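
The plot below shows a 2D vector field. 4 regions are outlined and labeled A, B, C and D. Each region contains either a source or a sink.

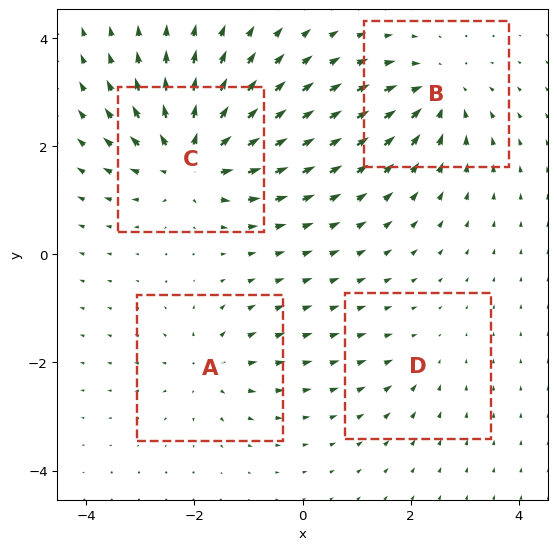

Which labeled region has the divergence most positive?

C

Divergence at each region's feature centre — A: about +4, B: about -5, C: about +8, D: about -2. Region C is most positive.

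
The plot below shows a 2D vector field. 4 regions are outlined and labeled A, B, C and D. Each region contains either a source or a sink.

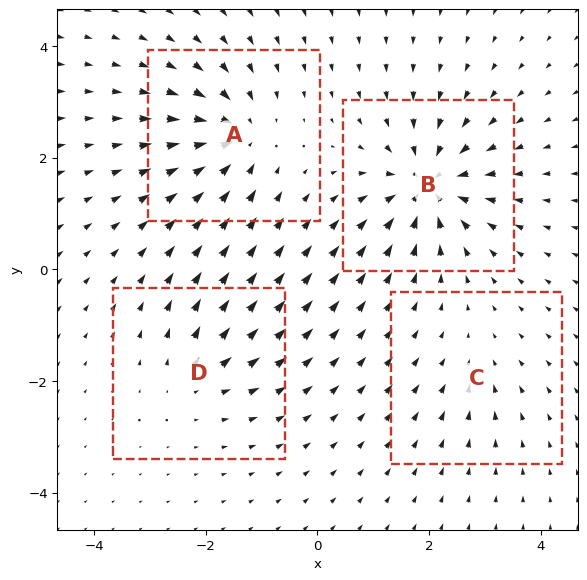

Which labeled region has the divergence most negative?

B

Divergence at each region's feature centre — A: about -6, B: about -8, C: about -2, D: about +4. Region B is most negative.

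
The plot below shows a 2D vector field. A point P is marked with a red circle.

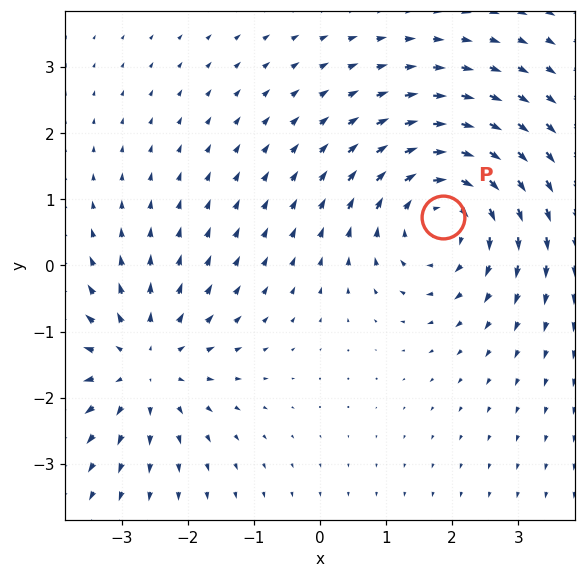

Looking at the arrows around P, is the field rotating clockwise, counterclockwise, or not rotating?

Near P at (1.9, 0.7) the arrows circulate clockwise. The curl (z-component) there is about -4; negative curl means clockwise rotation.

clockwise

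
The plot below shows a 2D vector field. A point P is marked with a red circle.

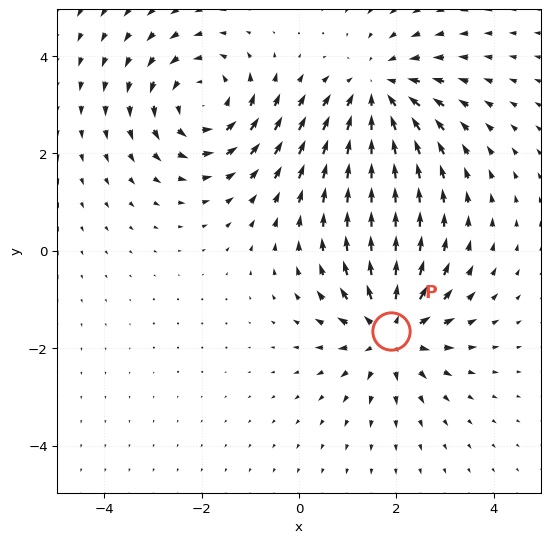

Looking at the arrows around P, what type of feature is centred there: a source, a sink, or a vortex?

source

At P (1.9, -1.6) the arrows spread outward. Divergence about +5, curl ≈0 — positive divergence with near-zero curl is a source.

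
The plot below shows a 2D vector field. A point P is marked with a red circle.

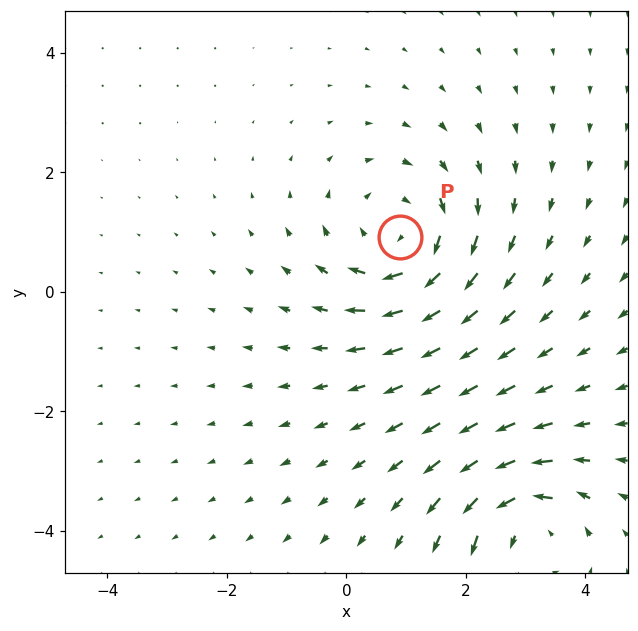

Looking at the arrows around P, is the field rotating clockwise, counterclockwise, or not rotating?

clockwise

Near P at (0.9, 0.9) the arrows circulate clockwise. The curl (z-component) there is about -4; negative curl means clockwise rotation.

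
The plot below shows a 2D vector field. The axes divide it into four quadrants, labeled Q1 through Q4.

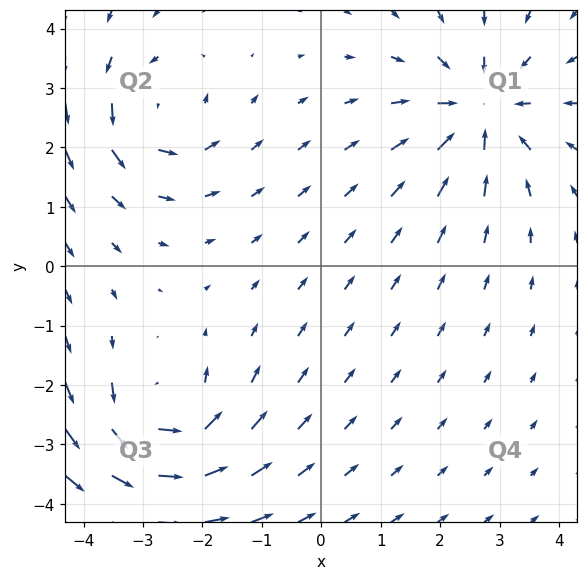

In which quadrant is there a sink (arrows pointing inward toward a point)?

Q1

The sink sits at approximately (2.7, 2.6), which lies in quadrant Q1. The divergence there is about -5, negative as expected for a sink.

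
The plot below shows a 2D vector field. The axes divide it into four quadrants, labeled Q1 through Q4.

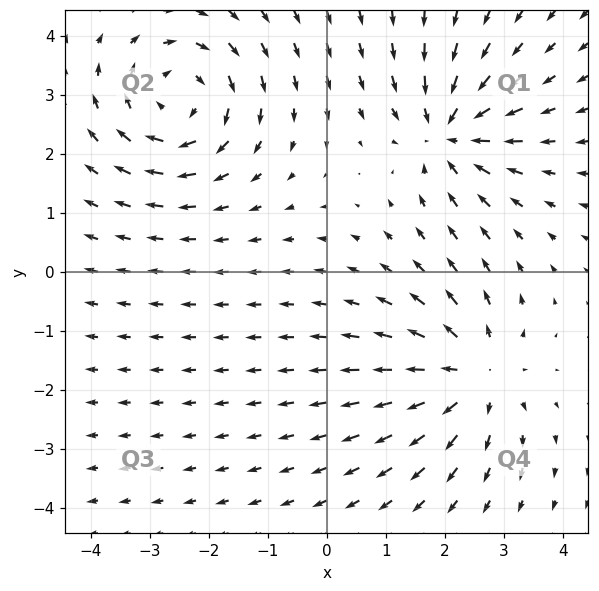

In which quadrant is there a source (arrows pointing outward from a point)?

The source sits at approximately (2.5, -1.7), which lies in quadrant Q4. The divergence there is about +4, positive as expected for a source.

Q4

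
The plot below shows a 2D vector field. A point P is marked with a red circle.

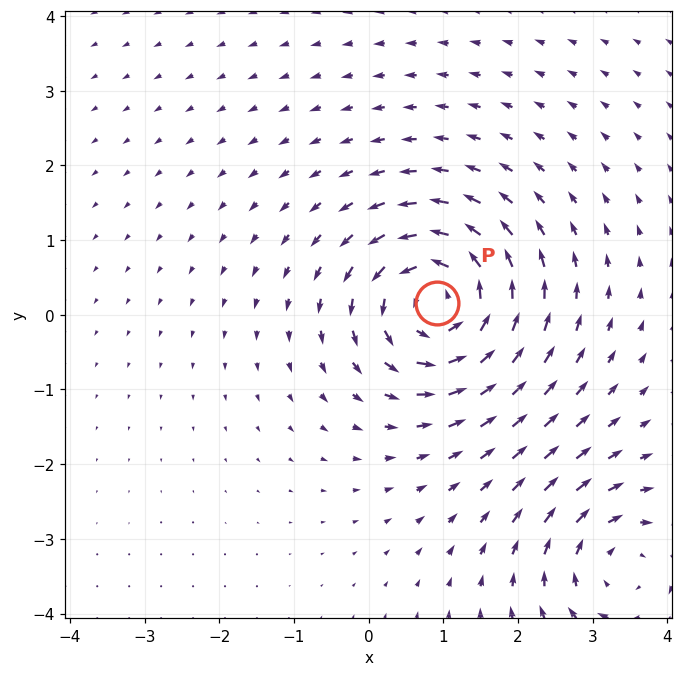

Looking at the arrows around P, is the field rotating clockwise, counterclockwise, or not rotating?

counterclockwise

Near P at (0.9, 0.2) the arrows circulate counterclockwise. The curl (z-component) there is about +6; positive curl means counterclockwise rotation.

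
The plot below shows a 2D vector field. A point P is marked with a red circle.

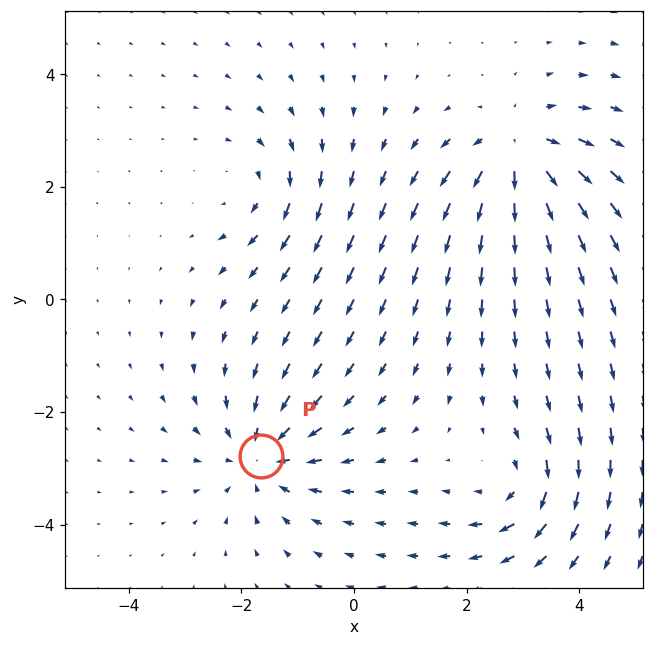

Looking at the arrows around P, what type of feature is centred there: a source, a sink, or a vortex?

sink

At P (-1.7, -2.8) the arrows converge inward. Divergence about -4, curl ≈0 — negative divergence with near-zero curl is a sink.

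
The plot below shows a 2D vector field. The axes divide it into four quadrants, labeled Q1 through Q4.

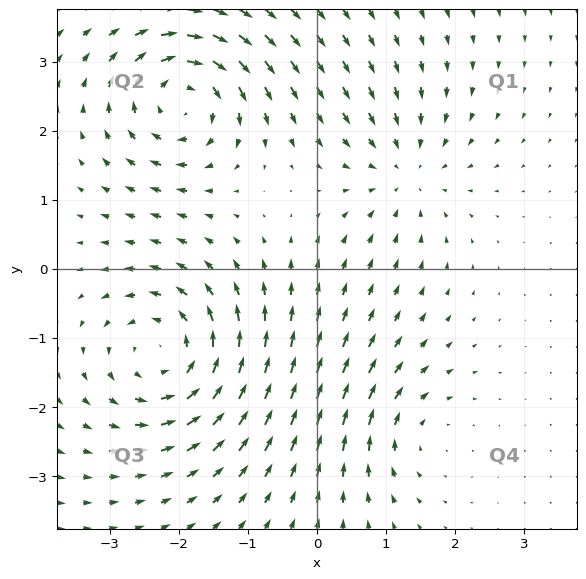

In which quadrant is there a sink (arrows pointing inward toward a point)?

Q1

The sink sits at approximately (1.3, 1.4), which lies in quadrant Q1. The divergence there is about -3, negative as expected for a sink.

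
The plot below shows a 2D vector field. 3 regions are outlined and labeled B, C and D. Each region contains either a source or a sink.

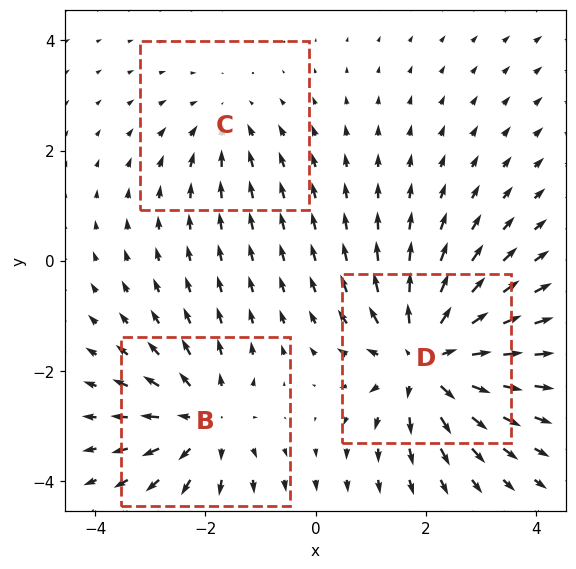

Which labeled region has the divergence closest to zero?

C

Divergence at each region's feature centre — B: about +3, C: about -2, D: about +5. Region C is closest to zero.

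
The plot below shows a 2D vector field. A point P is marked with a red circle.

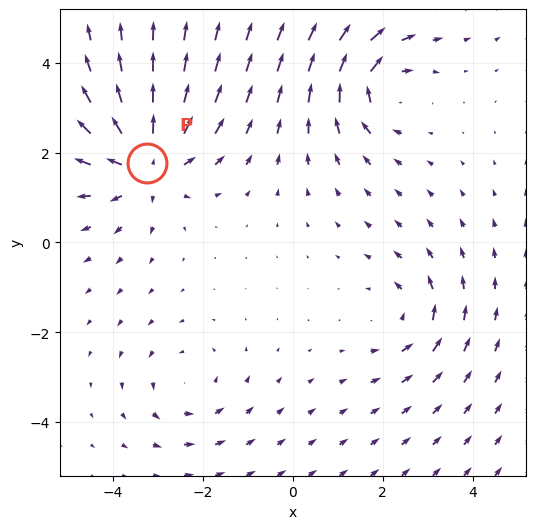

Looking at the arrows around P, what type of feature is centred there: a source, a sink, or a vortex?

source

At P (-3.2, 1.8) the arrows spread outward. Divergence about +5, curl ≈0 — positive divergence with near-zero curl is a source.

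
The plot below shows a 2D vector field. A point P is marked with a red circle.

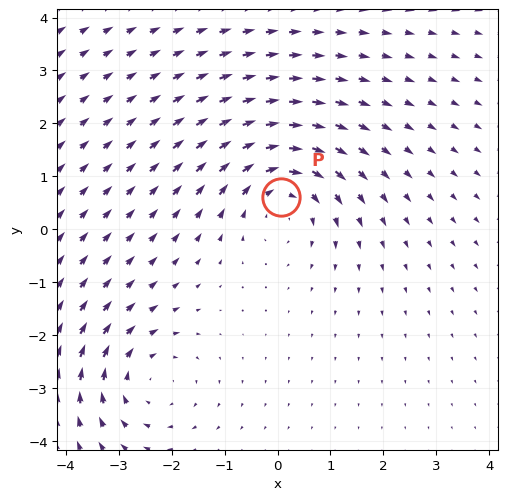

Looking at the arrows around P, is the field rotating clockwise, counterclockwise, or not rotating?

clockwise

Near P at (0.1, 0.6) the arrows circulate clockwise. The curl (z-component) there is about -4; negative curl means clockwise rotation.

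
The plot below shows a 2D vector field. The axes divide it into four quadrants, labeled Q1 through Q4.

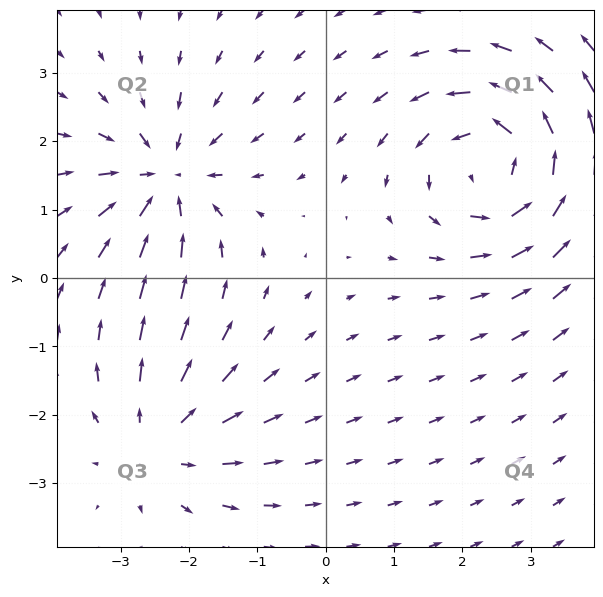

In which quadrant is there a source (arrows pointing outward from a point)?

Q3

The source sits at approximately (-2.4, -2.4), which lies in quadrant Q3. The divergence there is about +3, positive as expected for a source.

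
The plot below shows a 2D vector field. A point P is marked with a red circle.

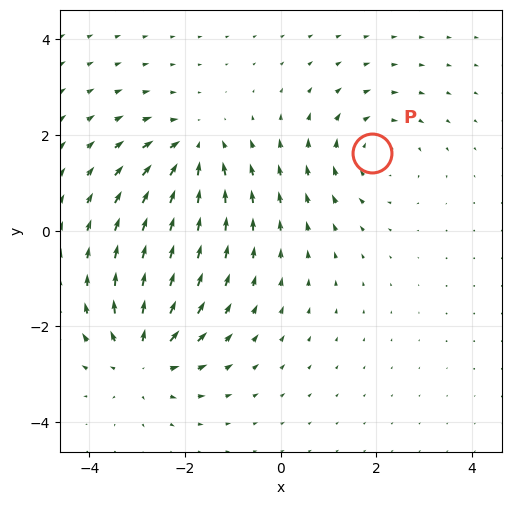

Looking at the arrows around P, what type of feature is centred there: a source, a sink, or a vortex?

vortex

At P (1.9, 1.6) the arrows circulate clockwise. Divergence ≈0, curl about -3 — near-zero divergence with nonzero curl is a vortex.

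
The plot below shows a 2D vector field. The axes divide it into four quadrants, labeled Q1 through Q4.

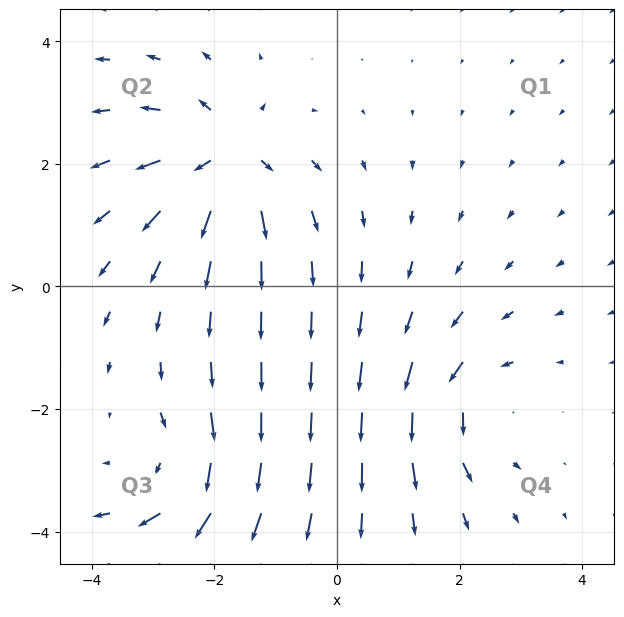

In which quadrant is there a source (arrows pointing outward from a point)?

The source sits at approximately (-1.8, 2.1), which lies in quadrant Q2. The divergence there is about +6, positive as expected for a source.

Q2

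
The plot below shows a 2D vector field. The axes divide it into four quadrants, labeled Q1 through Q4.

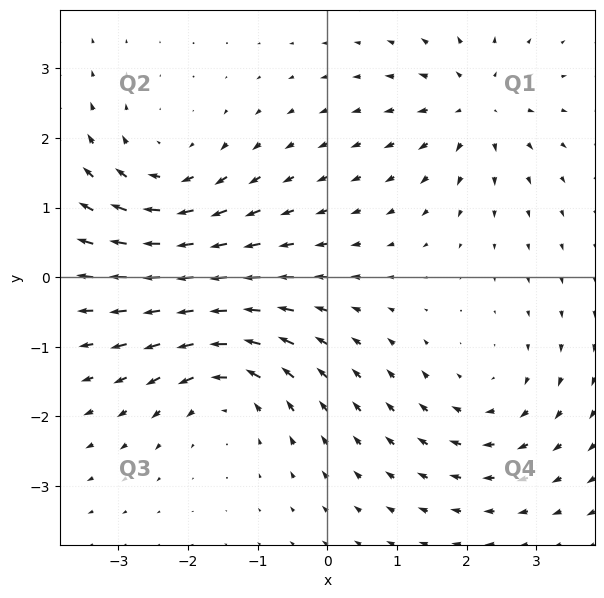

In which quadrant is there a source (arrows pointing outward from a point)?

Q1

The source sits at approximately (2.1, 2.5), which lies in quadrant Q1. The divergence there is about +4, positive as expected for a source.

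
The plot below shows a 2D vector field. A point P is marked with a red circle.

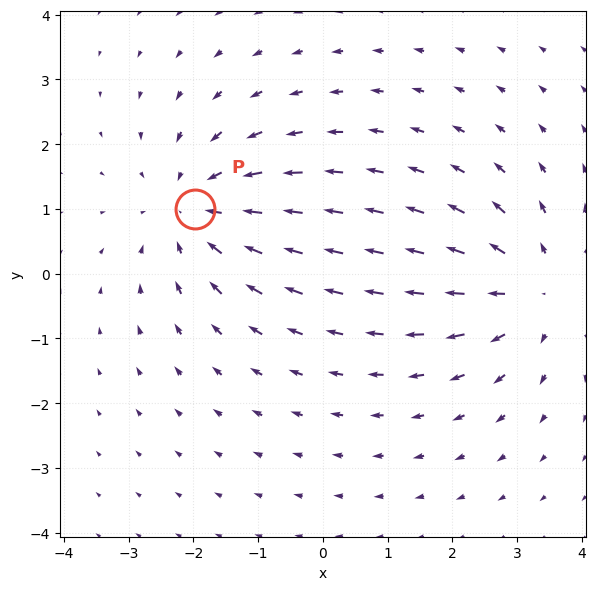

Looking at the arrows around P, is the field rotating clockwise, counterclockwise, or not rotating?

Near P at (-2.0, 1.0) the arrows show no circulation. The curl there is ≈0.

not rotating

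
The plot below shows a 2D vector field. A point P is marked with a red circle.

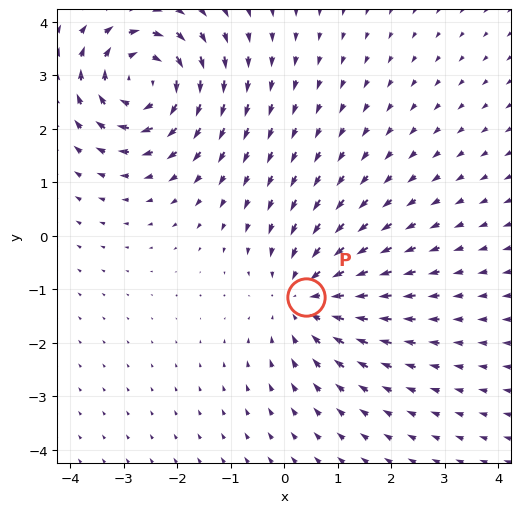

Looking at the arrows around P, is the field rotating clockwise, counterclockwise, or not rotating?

not rotating

Near P at (0.4, -1.1) the arrows show no circulation. The curl there is ≈0.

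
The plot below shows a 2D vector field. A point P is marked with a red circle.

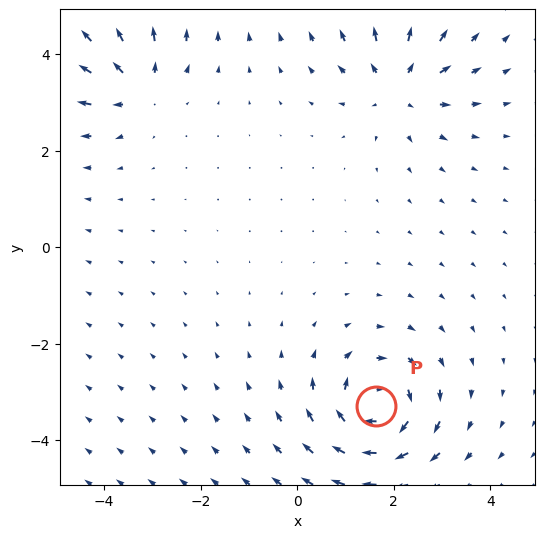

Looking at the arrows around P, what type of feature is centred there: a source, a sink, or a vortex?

vortex

At P (1.6, -3.3) the arrows circulate clockwise. Divergence ≈0, curl about -6 — near-zero divergence with nonzero curl is a vortex.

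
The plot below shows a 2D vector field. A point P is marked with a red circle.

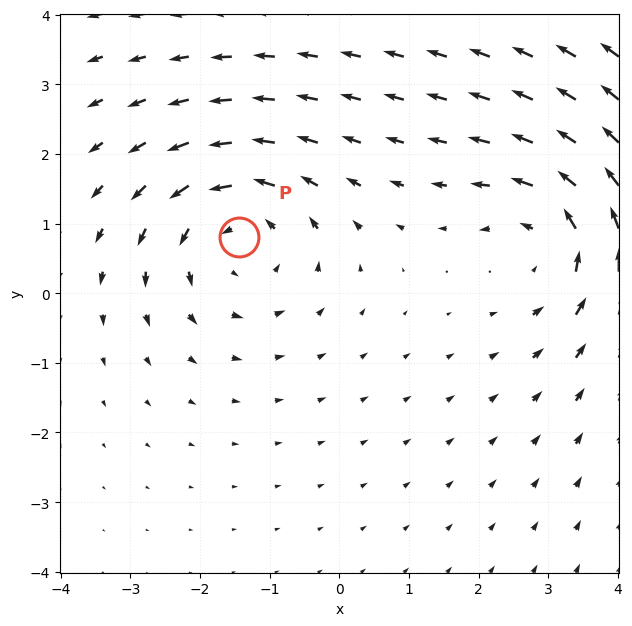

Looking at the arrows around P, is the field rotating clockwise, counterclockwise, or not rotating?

Near P at (-1.4, 0.8) the arrows circulate counterclockwise. The curl (z-component) there is about +4; positive curl means counterclockwise rotation.

counterclockwise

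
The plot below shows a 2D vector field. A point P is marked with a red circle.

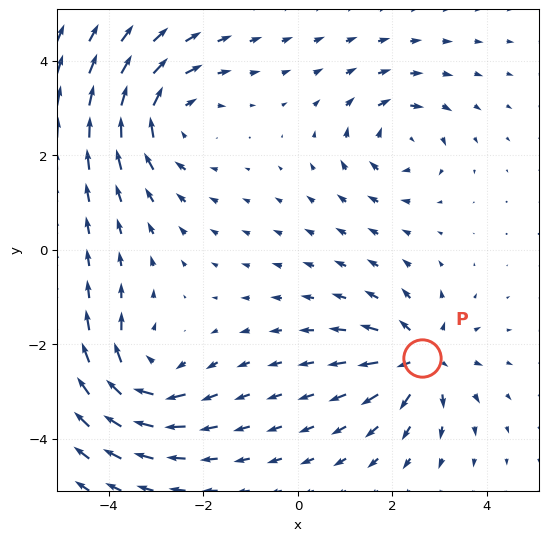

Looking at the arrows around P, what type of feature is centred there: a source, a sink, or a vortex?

source

At P (2.6, -2.3) the arrows spread outward. Divergence about +5, curl ≈0 — positive divergence with near-zero curl is a source.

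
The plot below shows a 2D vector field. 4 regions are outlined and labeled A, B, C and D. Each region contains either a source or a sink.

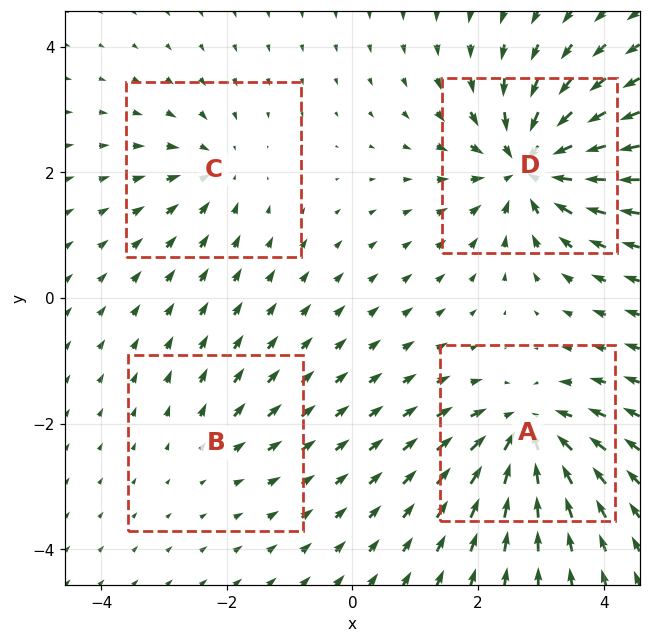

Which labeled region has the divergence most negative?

D

Divergence at each region's feature centre — A: about -6, B: about +2, C: about -4, D: about -8. Region D is most negative.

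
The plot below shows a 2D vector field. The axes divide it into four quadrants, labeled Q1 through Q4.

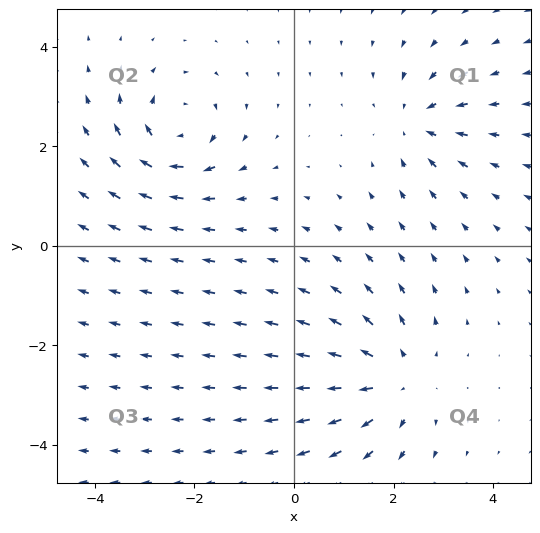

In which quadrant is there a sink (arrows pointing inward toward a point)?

Q1

The sink sits at approximately (2.5, 2.5), which lies in quadrant Q1. The divergence there is about -3, negative as expected for a sink.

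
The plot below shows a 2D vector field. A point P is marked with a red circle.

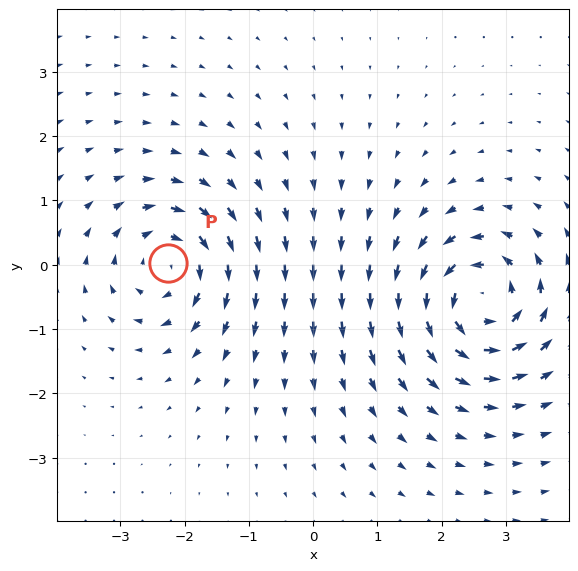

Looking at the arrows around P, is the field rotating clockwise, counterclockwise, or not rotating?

Near P at (-2.2, 0.0) the arrows circulate clockwise. The curl (z-component) there is about -5; negative curl means clockwise rotation.

clockwise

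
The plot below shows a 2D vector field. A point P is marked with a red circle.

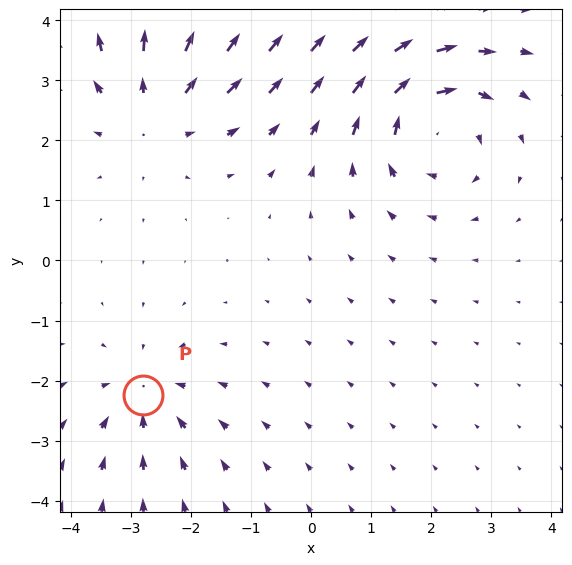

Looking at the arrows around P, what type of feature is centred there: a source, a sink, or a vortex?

At P (-2.8, -2.2) the arrows converge inward. Divergence about -3, curl ≈0 — negative divergence with near-zero curl is a sink.

sink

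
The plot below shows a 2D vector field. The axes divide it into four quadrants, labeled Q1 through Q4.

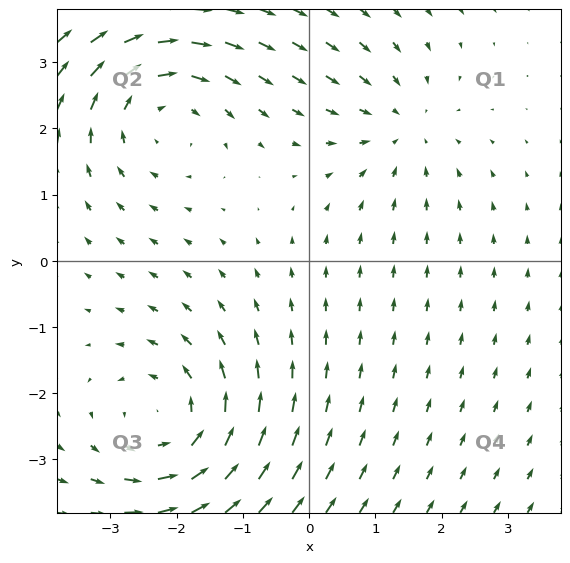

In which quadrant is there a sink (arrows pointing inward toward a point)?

The sink sits at approximately (1.4, 2.0), which lies in quadrant Q1. The divergence there is about -2, negative as expected for a sink.

Q1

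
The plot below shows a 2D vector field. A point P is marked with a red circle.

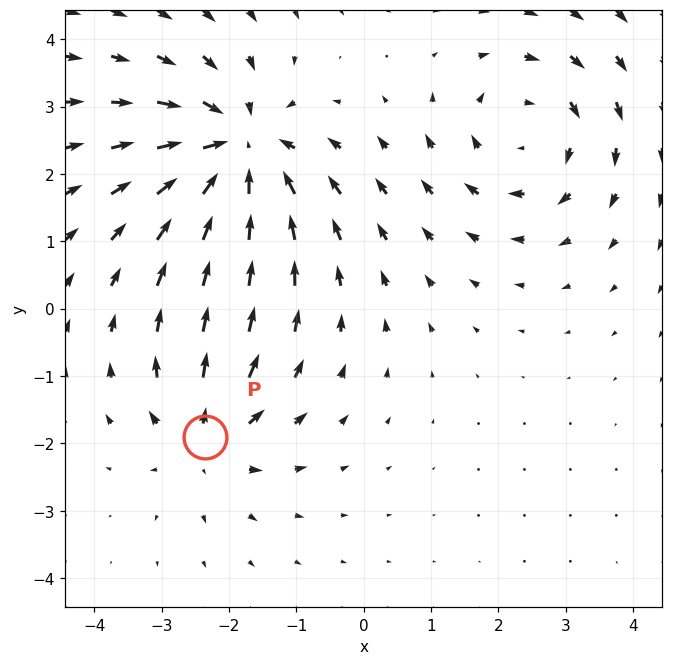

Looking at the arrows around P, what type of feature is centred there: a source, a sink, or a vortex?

At P (-2.4, -1.9) the arrows spread outward. Divergence about +3, curl ≈0 — positive divergence with near-zero curl is a source.

source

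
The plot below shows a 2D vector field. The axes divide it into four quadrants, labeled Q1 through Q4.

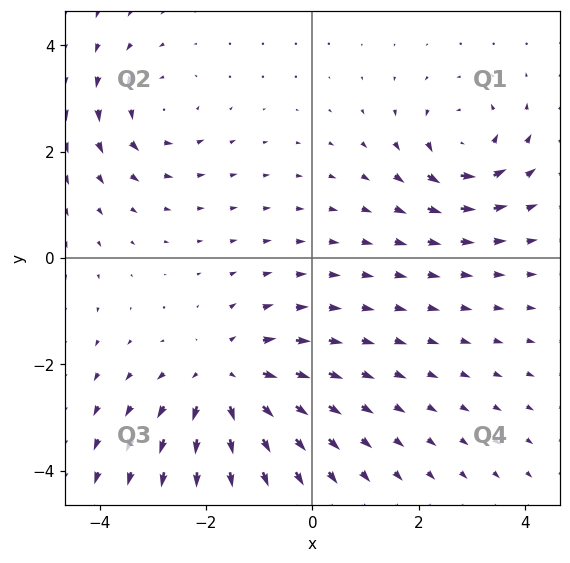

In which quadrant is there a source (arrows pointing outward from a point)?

The source sits at approximately (-1.6, -2.3), which lies in quadrant Q3. The divergence there is about +4, positive as expected for a source.

Q3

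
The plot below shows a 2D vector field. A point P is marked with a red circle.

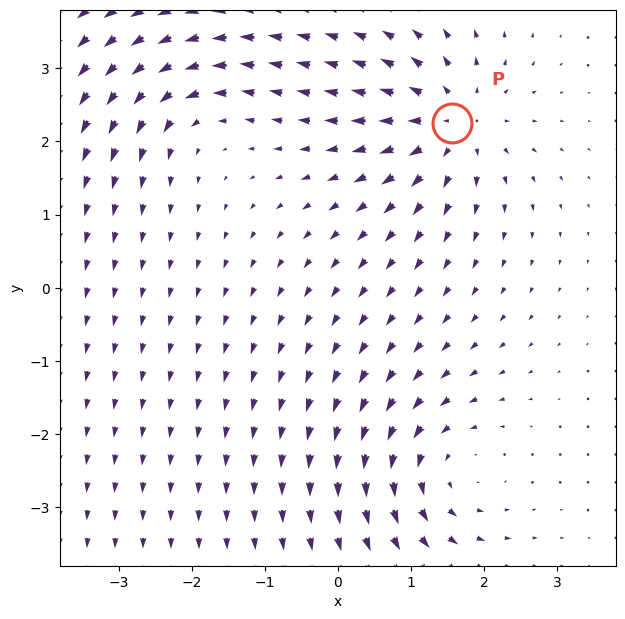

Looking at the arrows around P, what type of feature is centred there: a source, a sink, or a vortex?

source

At P (1.6, 2.2) the arrows spread outward. Divergence about +6, curl ≈0 — positive divergence with near-zero curl is a source.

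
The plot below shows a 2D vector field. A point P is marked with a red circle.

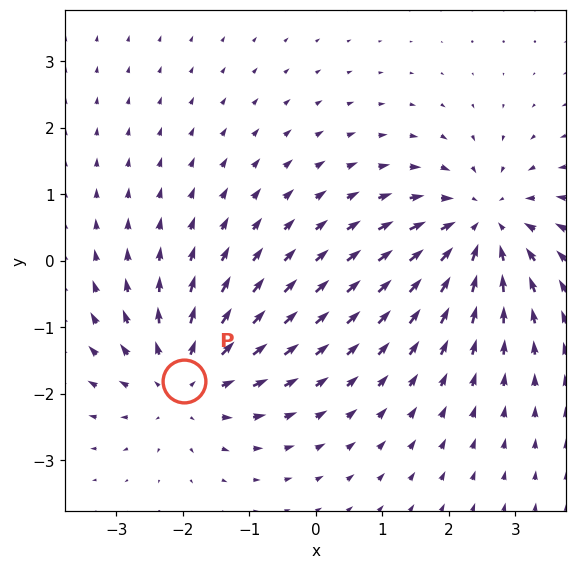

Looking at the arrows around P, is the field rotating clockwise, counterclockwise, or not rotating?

Near P at (-2.0, -1.8) the arrows show no circulation. The curl there is ≈0.

not rotating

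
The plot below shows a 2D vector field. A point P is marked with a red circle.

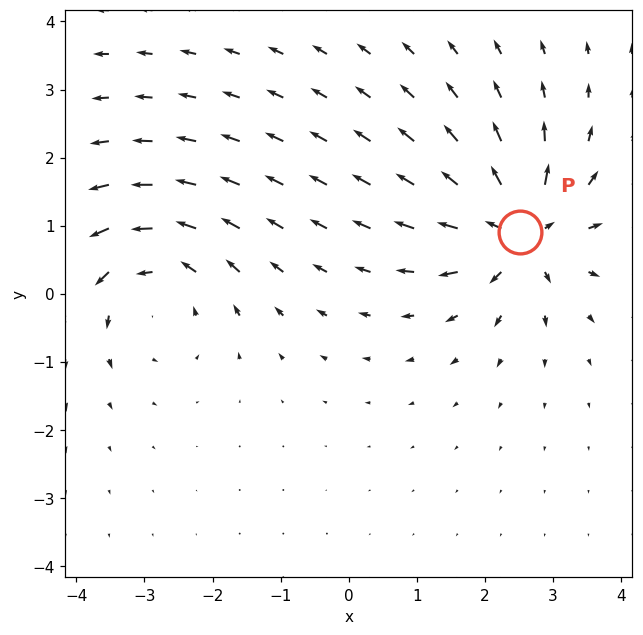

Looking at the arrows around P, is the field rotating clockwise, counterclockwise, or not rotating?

not rotating

Near P at (2.5, 0.9) the arrows show no circulation. The curl there is ≈0.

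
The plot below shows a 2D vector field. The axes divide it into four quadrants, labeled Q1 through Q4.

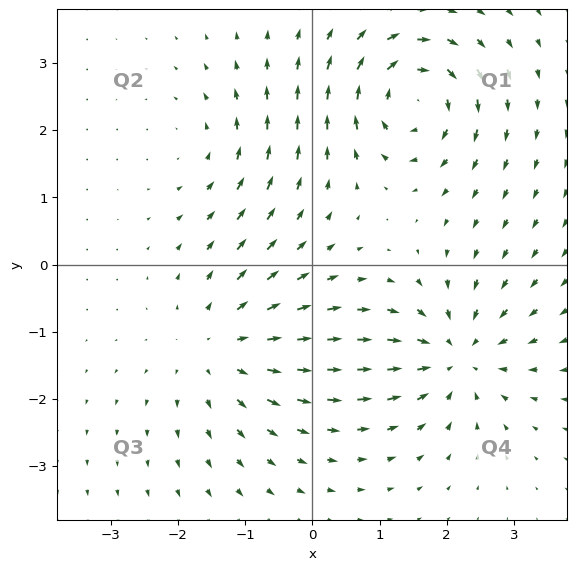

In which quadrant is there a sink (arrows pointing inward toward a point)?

The sink sits at approximately (2.1, -1.4), which lies in quadrant Q4. The divergence there is about -5, negative as expected for a sink.

Q4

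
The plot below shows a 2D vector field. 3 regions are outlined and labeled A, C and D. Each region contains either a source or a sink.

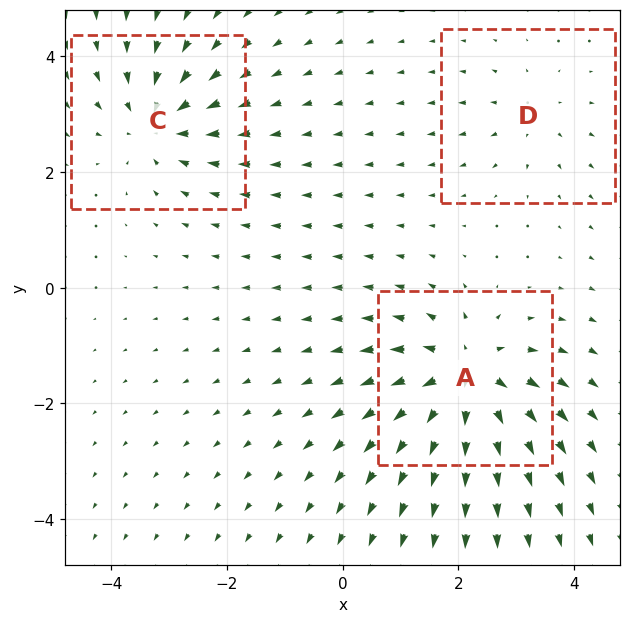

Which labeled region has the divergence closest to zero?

Divergence at each region's feature centre — A: about +5, C: about -4, D: about +2. Region D is closest to zero.

D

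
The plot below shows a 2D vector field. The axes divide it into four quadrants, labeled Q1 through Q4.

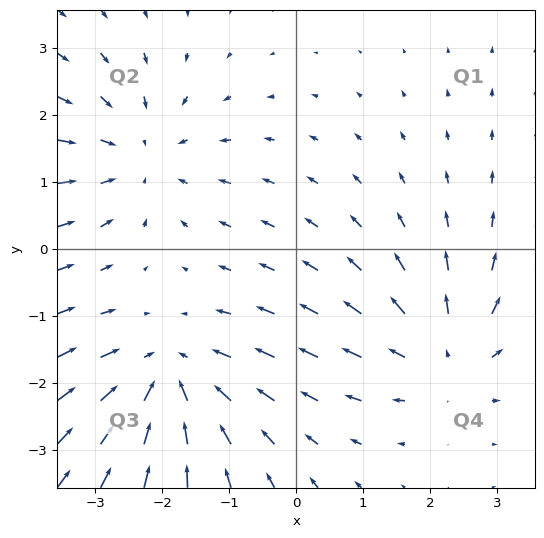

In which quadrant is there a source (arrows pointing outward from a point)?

Q4

The source sits at approximately (2.3, -1.6), which lies in quadrant Q4. The divergence there is about +3, positive as expected for a source.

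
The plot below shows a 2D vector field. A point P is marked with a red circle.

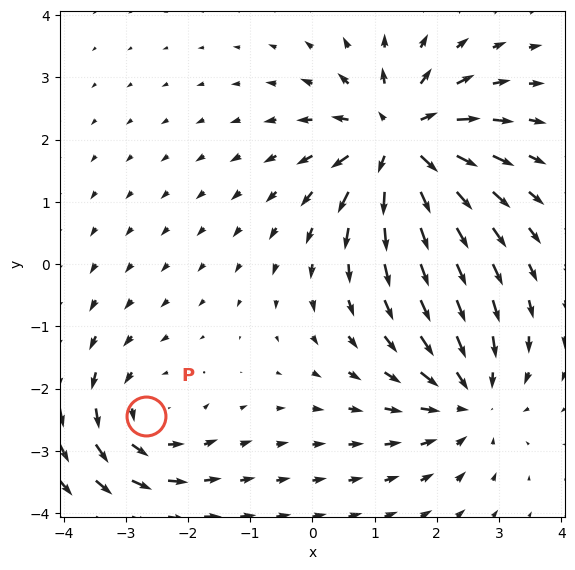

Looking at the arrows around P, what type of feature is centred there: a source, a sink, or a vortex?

At P (-2.7, -2.4) the arrows circulate counterclockwise. Divergence ≈0, curl about +3 — near-zero divergence with nonzero curl is a vortex.

vortex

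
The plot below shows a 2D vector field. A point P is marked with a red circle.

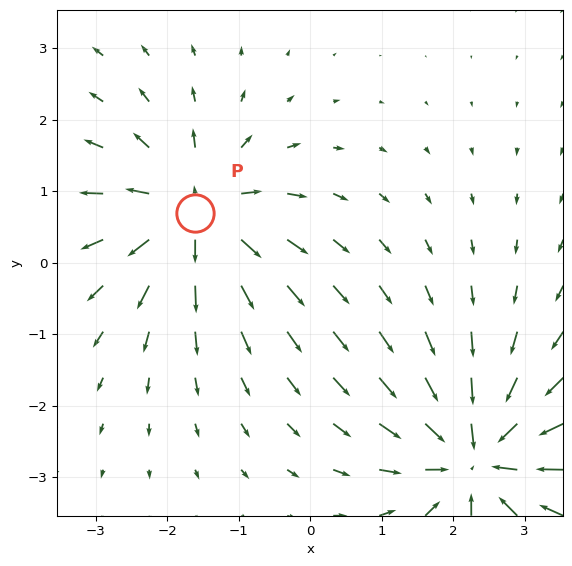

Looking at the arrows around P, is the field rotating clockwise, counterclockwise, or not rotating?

not rotating

Near P at (-1.6, 0.7) the arrows show no circulation. The curl there is ≈0.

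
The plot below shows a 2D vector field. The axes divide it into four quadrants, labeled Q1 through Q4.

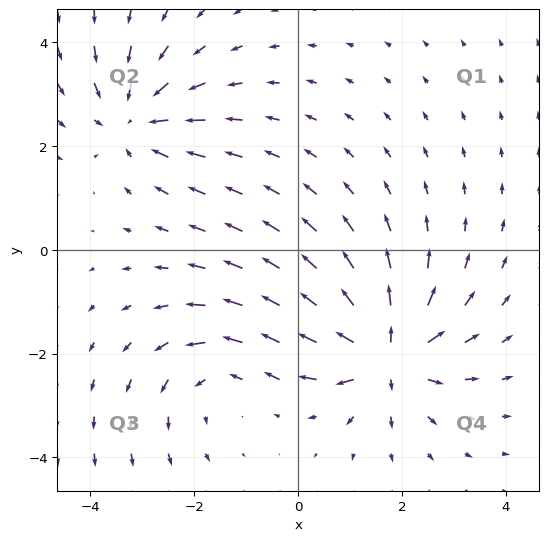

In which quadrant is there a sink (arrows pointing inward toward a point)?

The sink sits at approximately (-3.1, 2.5), which lies in quadrant Q2. The divergence there is about -4, negative as expected for a sink.

Q2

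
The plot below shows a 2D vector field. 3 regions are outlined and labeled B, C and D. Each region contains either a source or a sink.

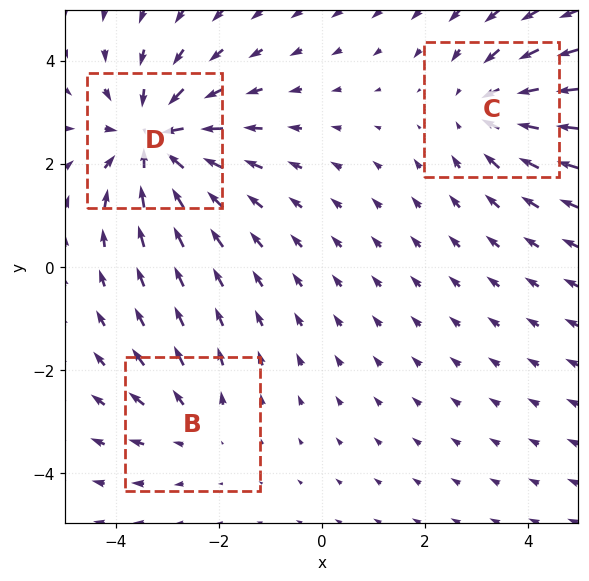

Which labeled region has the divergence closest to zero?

B

Divergence at each region's feature centre — B: about +2, C: about -3, D: about -4. Region B is closest to zero.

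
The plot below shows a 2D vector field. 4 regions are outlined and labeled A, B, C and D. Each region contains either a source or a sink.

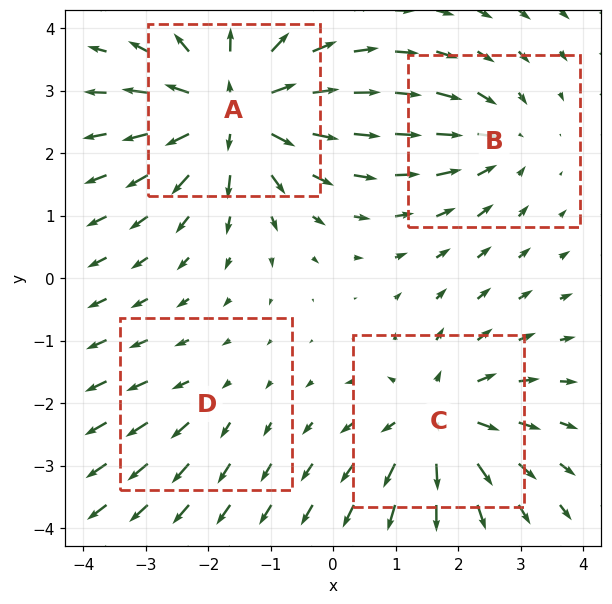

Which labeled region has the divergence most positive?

A

Divergence at each region's feature centre — A: about +7, B: about -3, C: about +5, D: about +2. Region A is most positive.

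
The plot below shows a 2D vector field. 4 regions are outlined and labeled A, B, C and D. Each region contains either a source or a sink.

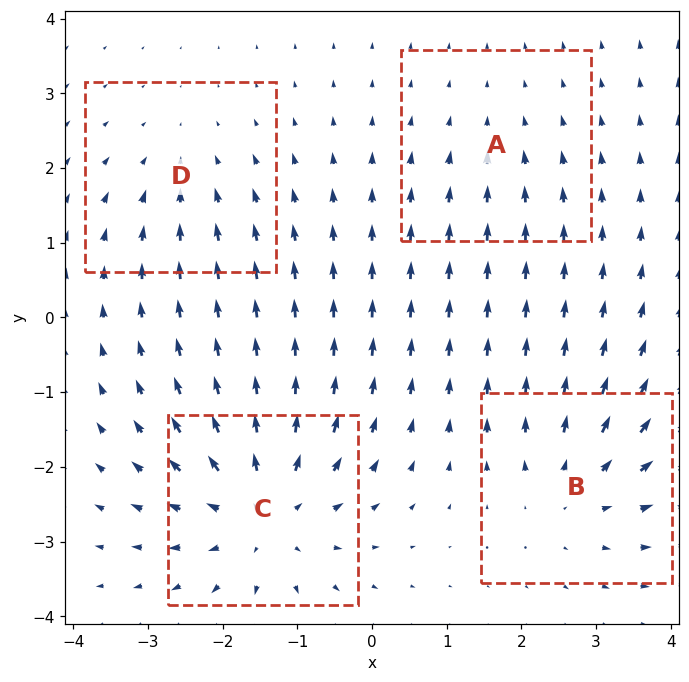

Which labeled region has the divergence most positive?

Divergence at each region's feature centre — A: about -2, B: about +4, C: about +6, D: about -3. Region C is most positive.

C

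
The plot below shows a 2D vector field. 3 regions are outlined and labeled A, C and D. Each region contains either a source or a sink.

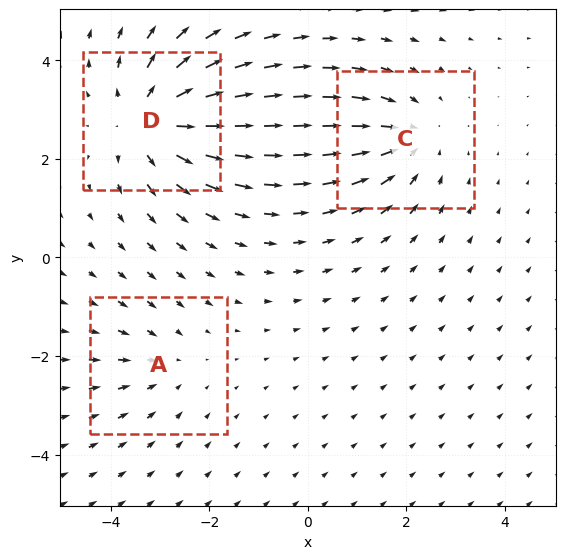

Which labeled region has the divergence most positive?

D

Divergence at each region's feature centre — A: about -2, C: about -3, D: about +4. Region D is most positive.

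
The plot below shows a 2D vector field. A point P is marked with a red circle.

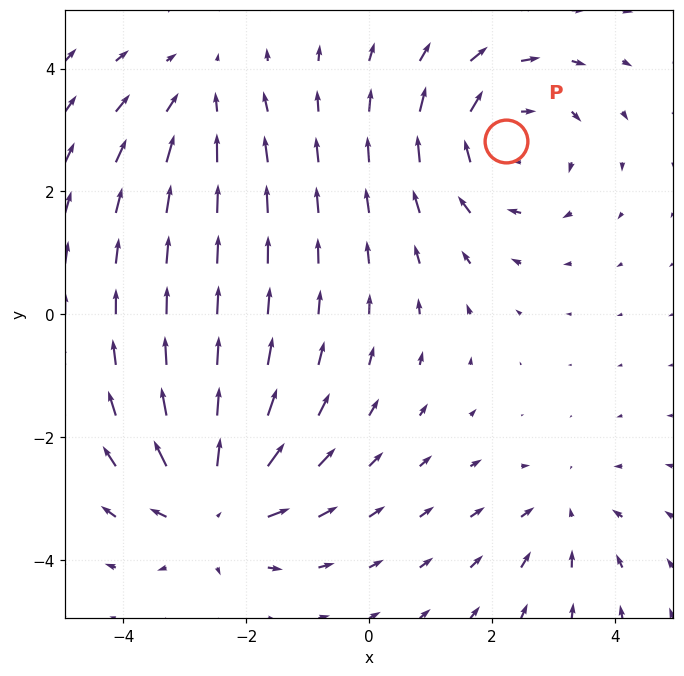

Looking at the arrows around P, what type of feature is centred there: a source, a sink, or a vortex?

vortex

At P (2.2, 2.8) the arrows circulate clockwise. Divergence ≈0, curl about -4 — near-zero divergence with nonzero curl is a vortex.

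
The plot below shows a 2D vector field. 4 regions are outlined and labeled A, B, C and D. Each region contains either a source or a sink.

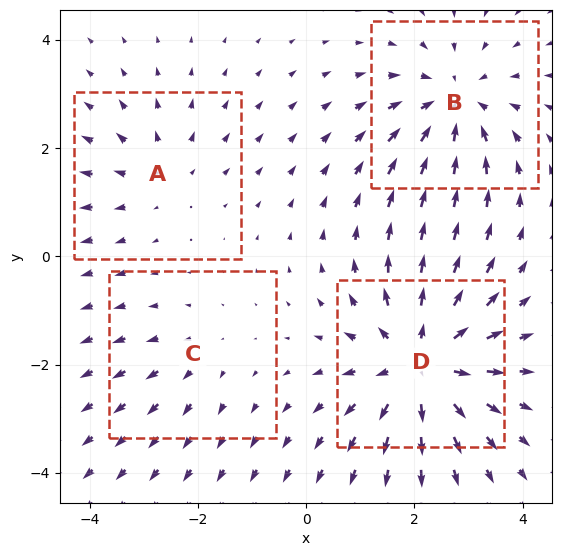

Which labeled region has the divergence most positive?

Divergence at each region's feature centre — A: about +3, B: about -4, C: about +2, D: about +6. Region D is most positive.

D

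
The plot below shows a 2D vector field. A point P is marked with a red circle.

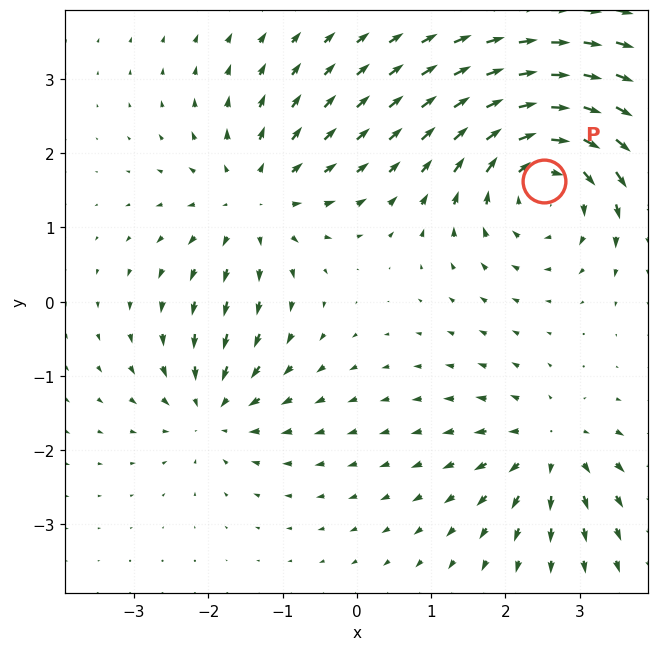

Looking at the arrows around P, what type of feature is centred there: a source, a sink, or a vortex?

vortex

At P (2.5, 1.6) the arrows circulate clockwise. Divergence ≈0, curl about -6 — near-zero divergence with nonzero curl is a vortex.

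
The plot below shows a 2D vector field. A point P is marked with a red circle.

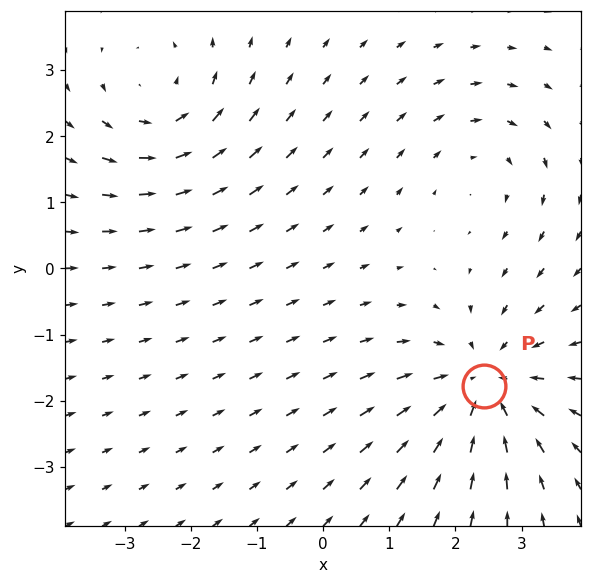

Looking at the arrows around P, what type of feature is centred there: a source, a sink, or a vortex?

At P (2.4, -1.8) the arrows converge inward. Divergence about -4, curl ≈0 — negative divergence with near-zero curl is a sink.

sink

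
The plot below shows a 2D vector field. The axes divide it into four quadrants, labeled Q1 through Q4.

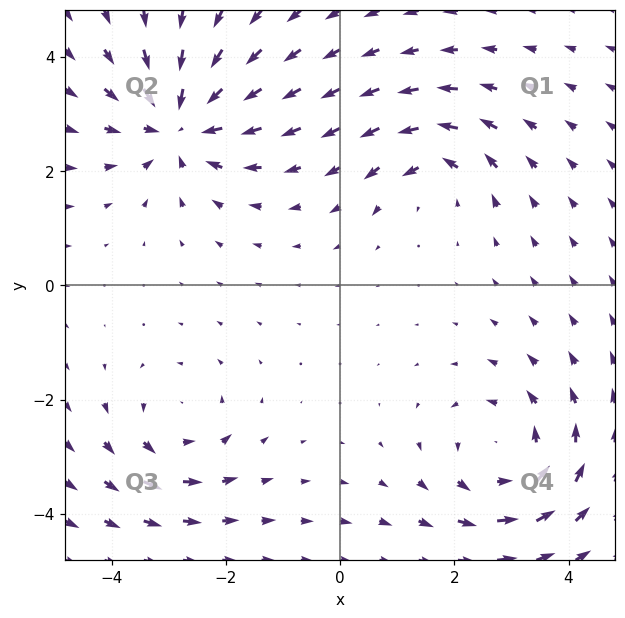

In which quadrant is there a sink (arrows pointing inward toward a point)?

The sink sits at approximately (-2.8, 2.8), which lies in quadrant Q2. The divergence there is about -6, negative as expected for a sink.

Q2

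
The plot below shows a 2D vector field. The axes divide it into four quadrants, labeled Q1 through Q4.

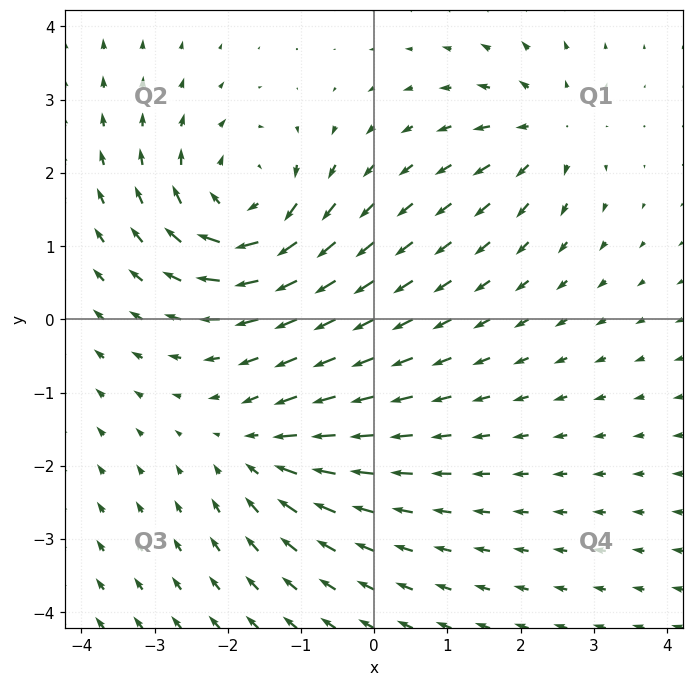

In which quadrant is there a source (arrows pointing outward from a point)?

Q1

The source sits at approximately (2.3, 2.6), which lies in quadrant Q1. The divergence there is about +4, positive as expected for a source.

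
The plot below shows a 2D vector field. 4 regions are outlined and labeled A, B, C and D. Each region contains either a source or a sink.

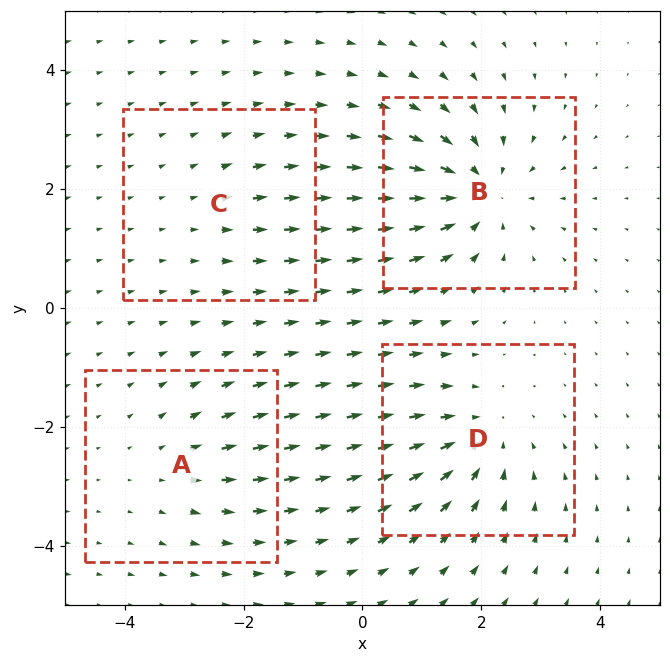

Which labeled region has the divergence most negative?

B

Divergence at each region's feature centre — A: about +3, B: about -7, C: about +2, D: about -5. Region B is most negative.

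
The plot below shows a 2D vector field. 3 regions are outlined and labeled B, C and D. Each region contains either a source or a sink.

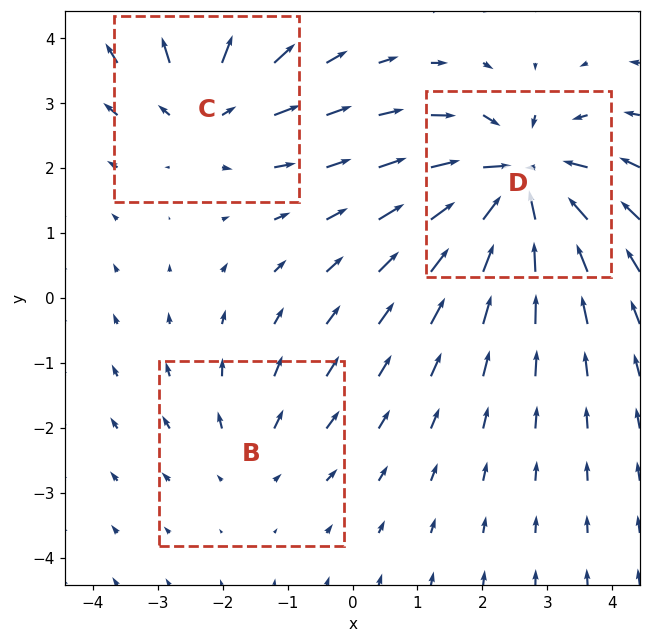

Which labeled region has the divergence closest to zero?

B

Divergence at each region's feature centre — B: about +2, C: about +4, D: about -6. Region B is closest to zero.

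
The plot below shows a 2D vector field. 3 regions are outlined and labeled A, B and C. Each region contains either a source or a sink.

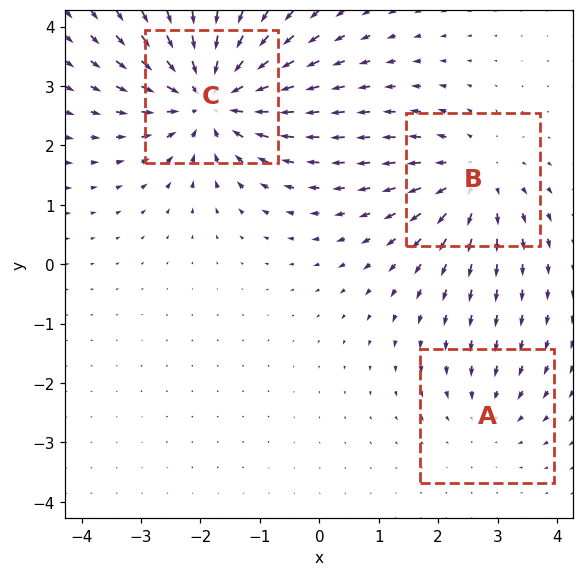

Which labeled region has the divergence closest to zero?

A

Divergence at each region's feature centre — A: about -2, B: about +3, C: about -5. Region A is closest to zero.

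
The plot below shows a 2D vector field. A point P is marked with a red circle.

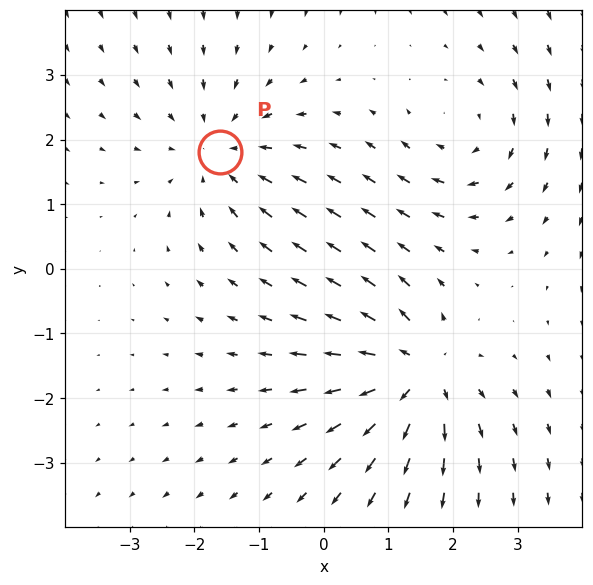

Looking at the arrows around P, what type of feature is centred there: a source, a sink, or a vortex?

At P (-1.6, 1.8) the arrows converge inward. Divergence about -3, curl ≈0 — negative divergence with near-zero curl is a sink.

sink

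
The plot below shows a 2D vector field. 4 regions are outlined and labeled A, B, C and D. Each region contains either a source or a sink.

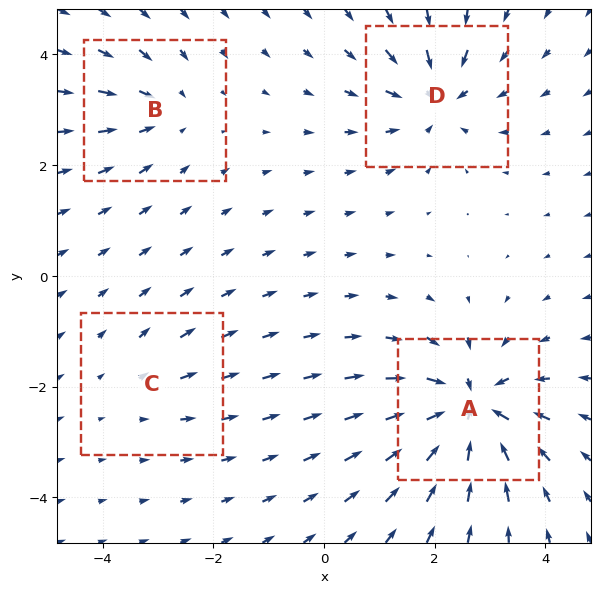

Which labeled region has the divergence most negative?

A

Divergence at each region's feature centre — A: about -9, B: about -4, C: about +2, D: about -6. Region A is most negative.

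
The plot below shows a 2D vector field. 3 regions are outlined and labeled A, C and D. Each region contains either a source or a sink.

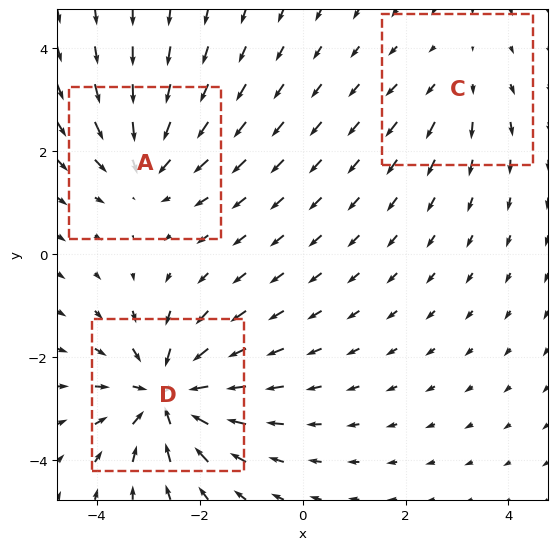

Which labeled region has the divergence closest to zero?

Divergence at each region's feature centre — A: about -4, C: about +2, D: about -6. Region C is closest to zero.

C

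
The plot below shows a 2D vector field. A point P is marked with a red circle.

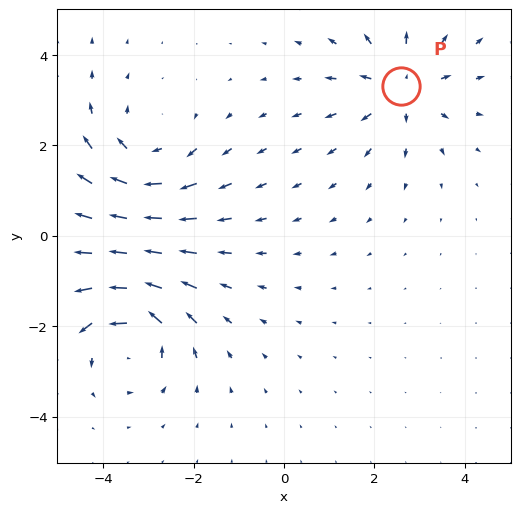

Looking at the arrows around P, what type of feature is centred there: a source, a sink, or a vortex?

At P (2.6, 3.3) the arrows spread outward. Divergence about +4, curl ≈0 — positive divergence with near-zero curl is a source.

source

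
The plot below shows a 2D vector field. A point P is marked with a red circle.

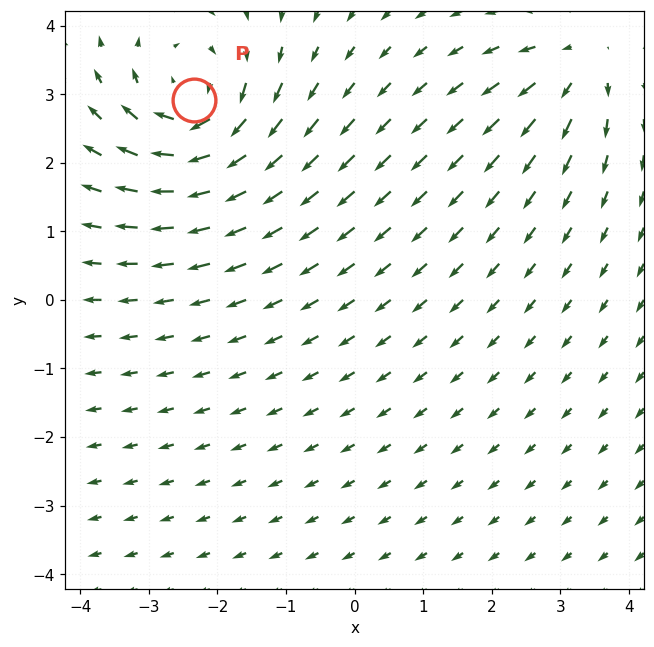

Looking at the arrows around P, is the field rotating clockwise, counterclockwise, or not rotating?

Near P at (-2.3, 2.9) the arrows circulate clockwise. The curl (z-component) there is about -5; negative curl means clockwise rotation.

clockwise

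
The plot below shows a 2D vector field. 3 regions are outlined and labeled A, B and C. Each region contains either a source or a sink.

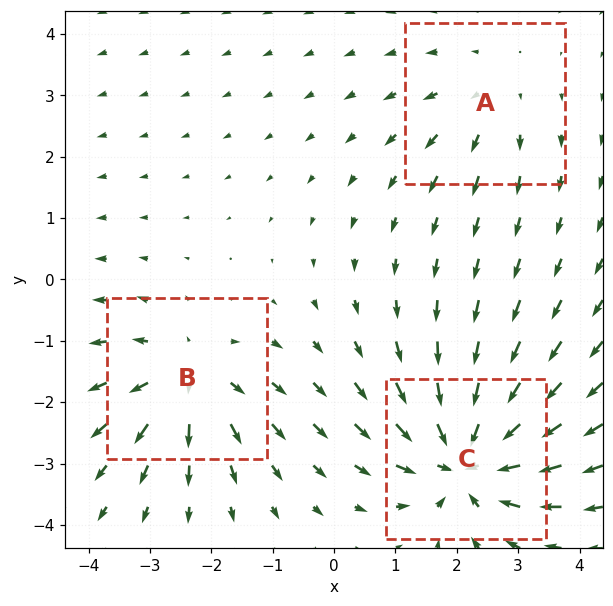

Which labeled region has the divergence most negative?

Divergence at each region's feature centre — A: about +2, B: about +4, C: about -6. Region C is most negative.

C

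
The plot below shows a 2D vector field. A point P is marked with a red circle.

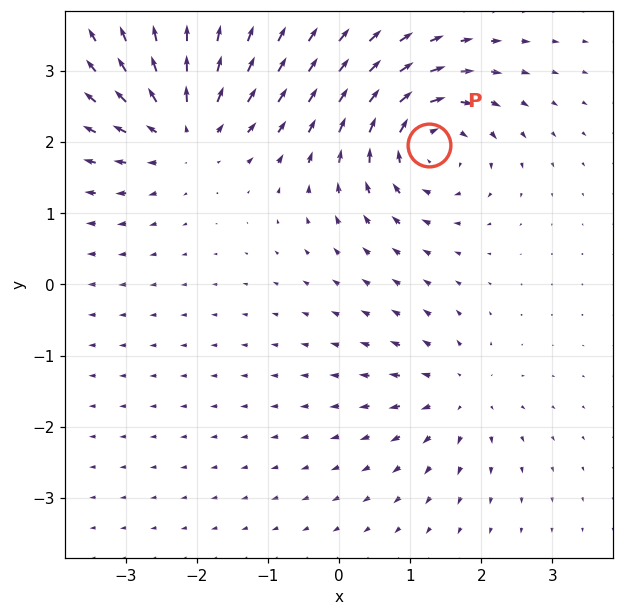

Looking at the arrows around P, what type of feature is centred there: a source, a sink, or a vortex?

vortex

At P (1.3, 2.0) the arrows circulate clockwise. Divergence ≈0, curl about -6 — near-zero divergence with nonzero curl is a vortex.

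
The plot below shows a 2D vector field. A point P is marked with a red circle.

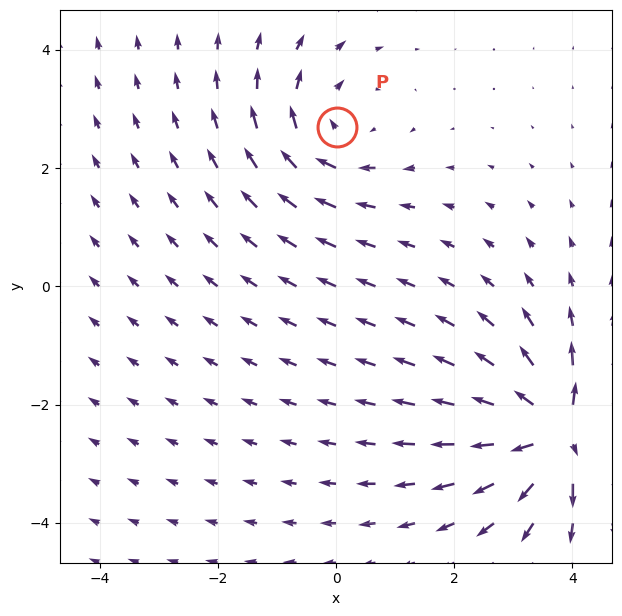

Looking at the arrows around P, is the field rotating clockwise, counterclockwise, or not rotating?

Near P at (0.0, 2.7) the arrows circulate clockwise. The curl (z-component) there is about -3; negative curl means clockwise rotation.

clockwise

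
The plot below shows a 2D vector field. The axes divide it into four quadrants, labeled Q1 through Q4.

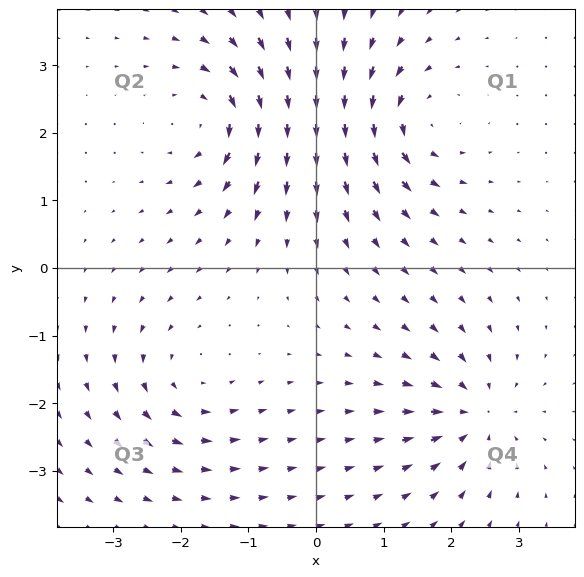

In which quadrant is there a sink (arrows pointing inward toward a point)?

The sink sits at approximately (2.4, -2.2), which lies in quadrant Q4. The divergence there is about -5, negative as expected for a sink.

Q4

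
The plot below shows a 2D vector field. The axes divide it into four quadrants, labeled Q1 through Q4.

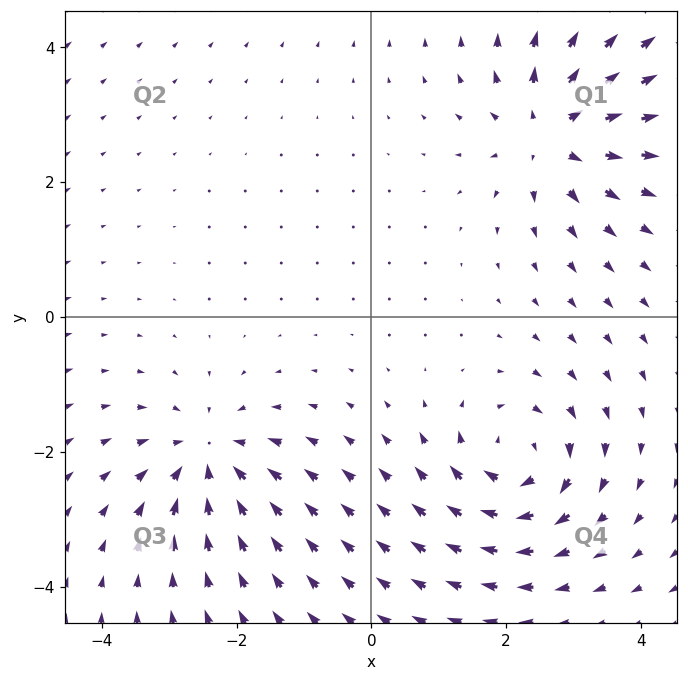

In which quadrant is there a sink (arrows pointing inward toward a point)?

Q3

The sink sits at approximately (-2.4, -2.1), which lies in quadrant Q3. The divergence there is about -5, negative as expected for a sink.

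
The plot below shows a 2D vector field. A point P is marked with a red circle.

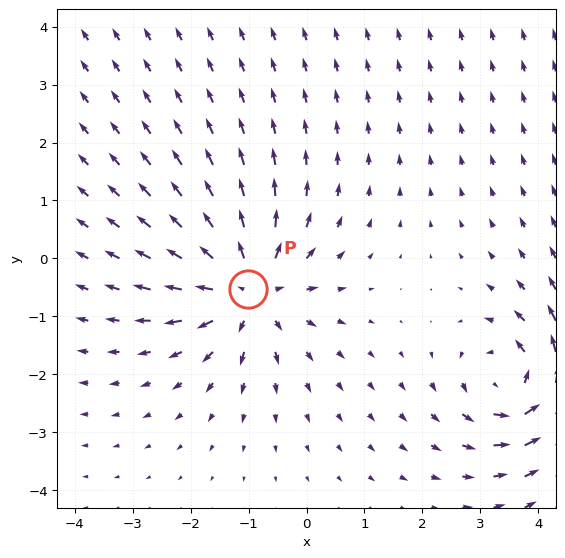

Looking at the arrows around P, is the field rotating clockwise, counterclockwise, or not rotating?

not rotating

Near P at (-1.0, -0.5) the arrows show no circulation. The curl there is ≈0.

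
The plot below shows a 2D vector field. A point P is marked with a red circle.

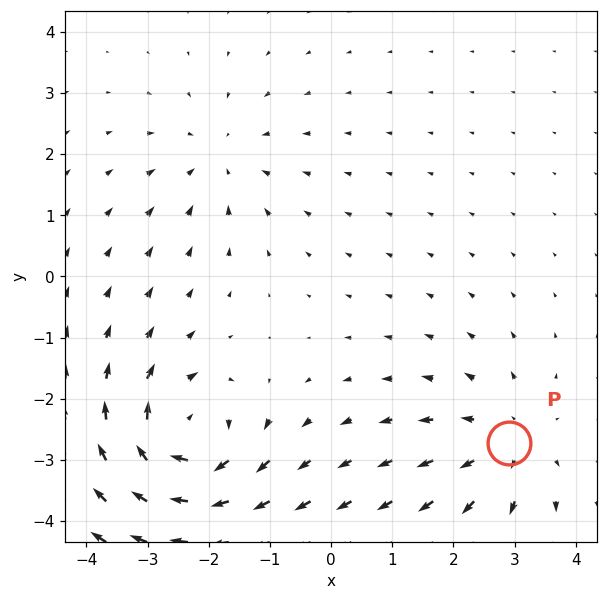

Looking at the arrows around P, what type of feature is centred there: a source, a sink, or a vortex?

source

At P (2.9, -2.7) the arrows spread outward. Divergence about +3, curl ≈0 — positive divergence with near-zero curl is a source.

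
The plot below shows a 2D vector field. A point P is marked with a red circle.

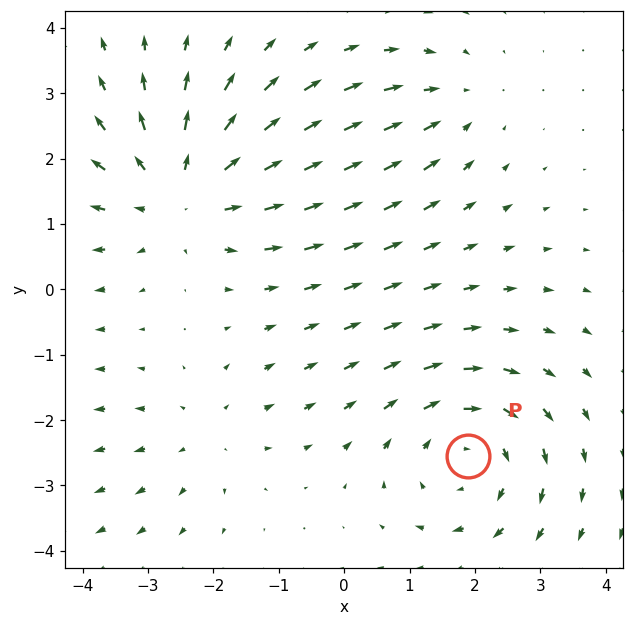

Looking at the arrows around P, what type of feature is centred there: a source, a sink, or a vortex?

At P (1.9, -2.5) the arrows circulate clockwise. Divergence ≈0, curl about -4 — near-zero divergence with nonzero curl is a vortex.

vortex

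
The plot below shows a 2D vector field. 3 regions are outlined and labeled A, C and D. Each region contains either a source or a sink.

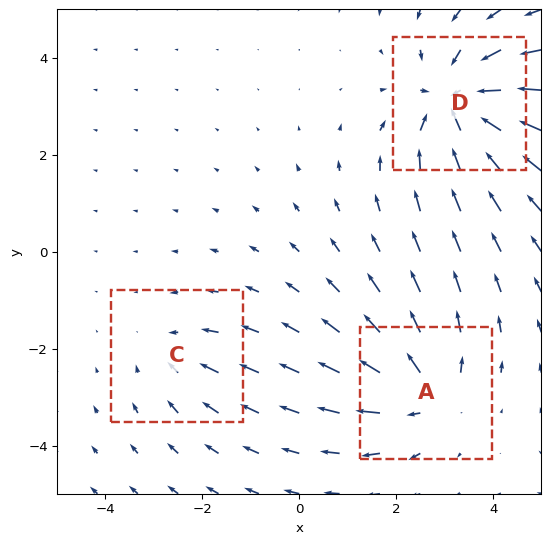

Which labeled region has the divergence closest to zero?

C

Divergence at each region's feature centre — A: about +3, C: about -2, D: about -5. Region C is closest to zero.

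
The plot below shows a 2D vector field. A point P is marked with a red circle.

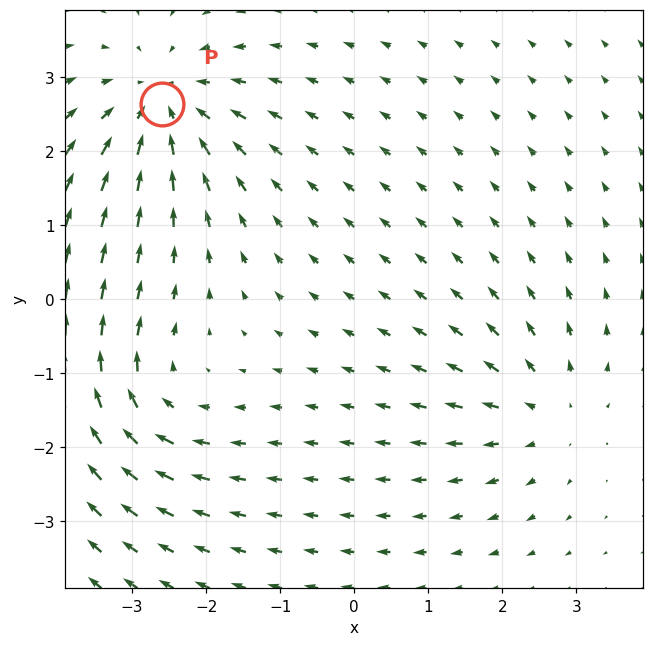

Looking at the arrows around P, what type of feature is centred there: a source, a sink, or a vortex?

sink

At P (-2.6, 2.6) the arrows converge inward. Divergence about -5, curl ≈0 — negative divergence with near-zero curl is a sink.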